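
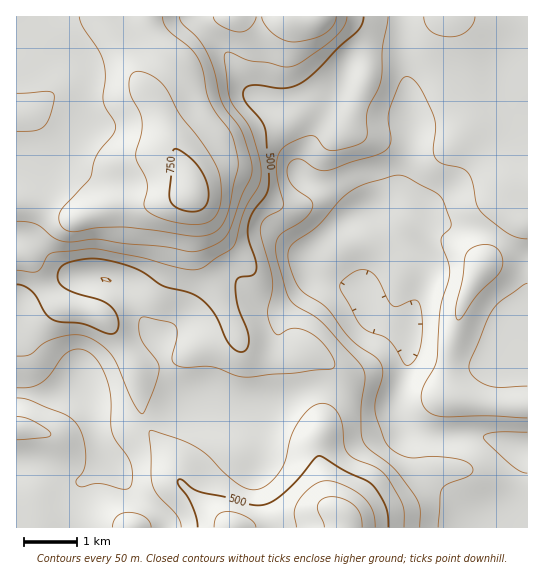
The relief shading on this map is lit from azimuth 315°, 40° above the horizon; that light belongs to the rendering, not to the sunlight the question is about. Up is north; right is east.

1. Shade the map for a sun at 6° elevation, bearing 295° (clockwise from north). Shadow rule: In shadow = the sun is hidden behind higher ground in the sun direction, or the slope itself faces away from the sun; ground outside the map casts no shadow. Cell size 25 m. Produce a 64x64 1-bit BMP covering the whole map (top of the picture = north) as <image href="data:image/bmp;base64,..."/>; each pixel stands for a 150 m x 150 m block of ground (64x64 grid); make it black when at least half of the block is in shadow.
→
<image width="64" height="64" href="data:image/bmp;base64,Qk0+AgAAAAAAAD4AAAAoAAAAQAAAAEAAAAABAAEAAAAAAAACAAATCwAAEwsAAAIAAAAAAAAA////AAAAAAAAAAAAAB/+AAAAAAAAH/wAAAAAAAAf+AAAAAAAAAHgAAAAAAAAAcAAAAAAAAADgAAAAAAAAAEAAAAAAAAAAAAAAAAAAAAAAAAAAAAAAAAAAAAAAAAB/gAAAAAAAAH/AAAAAAAAAP8AAAAAAAAAf4AAAAAAAAA/gAAAAAAAAD+AAAAAAAAAP4AAAAAAAAA/gAAMAAAAAB8AAB4AAAAADwAAHgAAAAACAAAPAAAAAAAAAA8AAAIAAAAABwAAAgDAAMACBwACAMAA4AAOAAABgADgAAwAAAAAAPAAAAAAAP+AeAAAAAD//8B8AAAAAf//wH4DAAAB//+APh/AAAP//4AfH/gA////AA4f+AH///8ABAf4Af///wAAA/AB///+AAAB4AH///4AAADAAf///gAAAAAB///+AAAAAAH///wAAAAAAf///AAAAAAB///4AAAAAAD///AAAAAAAP//wAAAAAAA///gAAAAAAAf/v4AAAAAAB/4/wAAAAAAH/g+AAAAAAAf8AwAAAAAAB/AAAAAAAAAP4APAAAAAAA/gA+AAAAAAH+AD4AAAAAA/4APwAAAAAD/AA+AAAAAAf4Hh4AAAAAB+B/HwAAAAAHwH+fgAAAAA+Af/+AAAAADwA//wAAAAAEAD/+AAAAAAAAH/wAAAAAIAAP+AAAAADgAA/QAAA=="/>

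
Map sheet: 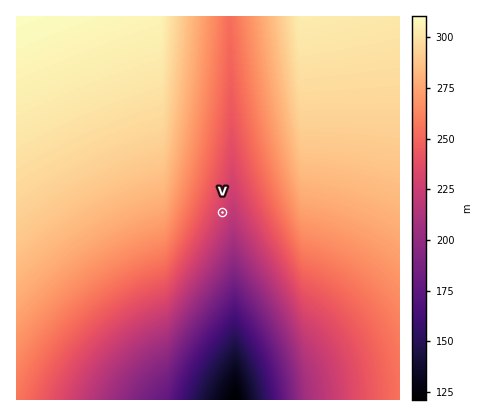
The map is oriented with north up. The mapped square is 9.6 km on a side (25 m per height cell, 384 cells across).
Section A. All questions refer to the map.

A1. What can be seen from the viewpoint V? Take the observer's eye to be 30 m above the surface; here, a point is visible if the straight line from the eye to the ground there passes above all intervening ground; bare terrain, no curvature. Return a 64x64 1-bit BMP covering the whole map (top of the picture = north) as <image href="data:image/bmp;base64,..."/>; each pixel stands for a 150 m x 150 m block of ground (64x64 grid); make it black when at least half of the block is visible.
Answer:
<image width="64" height="64" href="data:image/bmp;base64,Qk0+AgAAAAAAAD4AAAAoAAAAQAAAAEAAAAABAAEAAAAAAAACAAATCwAAEwsAAAIAAAAAAAAA////AAAAAAD/////////////////////////////////+Af////////gAf///////4AA///////8AAB//////+AAAH//////AAAAf/////8AAAB//////wAAAH//////AAAAf/////8AAAB//////wAAAH//////AAAAf/////8AAAB//////wAAAH//////AAAAf/////8AAAB//////wAAAH///wf/AAAAf///ABgAAAB///8AAAAAAH///wAAAAAAf///AAAAAAB///8AAAAAAH///wAAAAAAf///AAAAAAB///8AAAAAAH///wAAAAAA////AAAAAAD///8AAAAAAP///wAAAAAA////AAAAAAD///8AAAAAAP///wAAAAAA////AAAAAAD///8AAAAAAP///wAAAAAA////AAAAAAD///8AAAAAAP///wAAAAAA////AAAAAAD///8AAAAAAP///wAAAAAA////AAAAAAD///8AAAAAAP///wAAAAAA////AAAAAAD///4AAAAAAP///gAAAAAA///+AAAAAAD///4AAAAAAP///gAAAAAA///+AAAAAAD///4AAAAAAP///gAAAAAA///+AAAAAAD///4AAAAAAP///gAAAAAA///+AAAAAAD///4AAAAAAP///gAAAAAA///+AAAAAAD///4AAA=="/>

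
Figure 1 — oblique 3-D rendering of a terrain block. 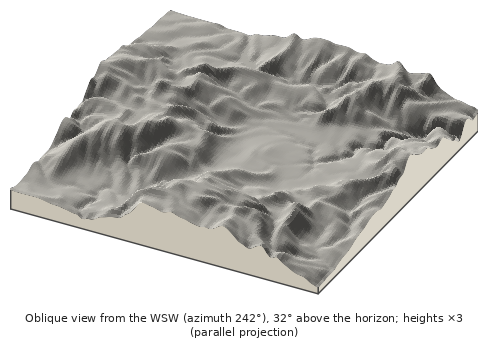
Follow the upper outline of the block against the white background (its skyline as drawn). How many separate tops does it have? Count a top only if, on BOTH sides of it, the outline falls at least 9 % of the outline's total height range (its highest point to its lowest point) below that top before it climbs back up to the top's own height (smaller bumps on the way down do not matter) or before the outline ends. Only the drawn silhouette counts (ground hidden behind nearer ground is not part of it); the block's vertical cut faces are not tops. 1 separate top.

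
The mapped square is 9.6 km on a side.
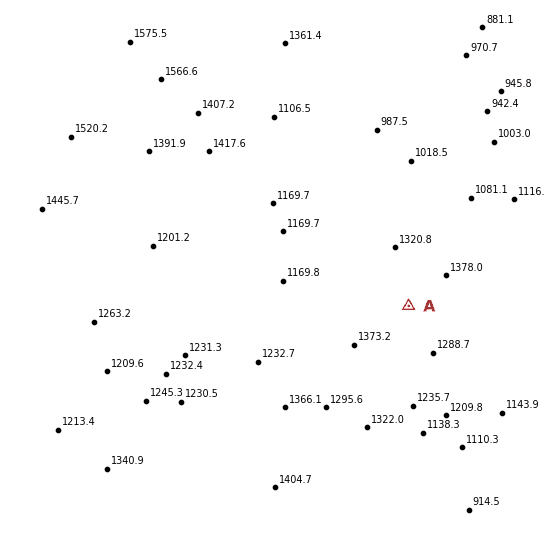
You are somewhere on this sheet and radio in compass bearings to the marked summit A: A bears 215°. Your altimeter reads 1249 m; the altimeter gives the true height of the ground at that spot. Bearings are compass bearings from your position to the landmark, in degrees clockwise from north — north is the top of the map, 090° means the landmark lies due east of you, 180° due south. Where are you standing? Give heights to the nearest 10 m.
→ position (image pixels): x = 455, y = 240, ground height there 1250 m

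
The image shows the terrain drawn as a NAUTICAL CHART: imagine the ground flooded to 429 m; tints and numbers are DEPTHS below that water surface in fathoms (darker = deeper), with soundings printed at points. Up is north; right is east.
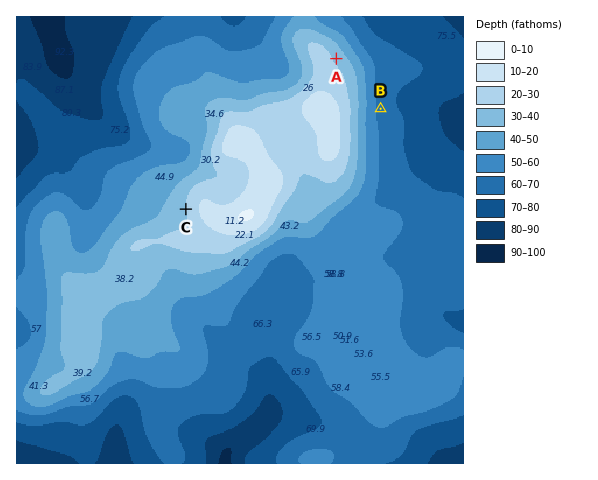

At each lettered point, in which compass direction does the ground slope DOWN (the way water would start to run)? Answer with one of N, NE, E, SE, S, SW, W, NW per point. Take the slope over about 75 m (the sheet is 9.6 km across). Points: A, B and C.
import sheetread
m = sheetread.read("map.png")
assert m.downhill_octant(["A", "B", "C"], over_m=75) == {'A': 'NE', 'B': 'E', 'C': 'W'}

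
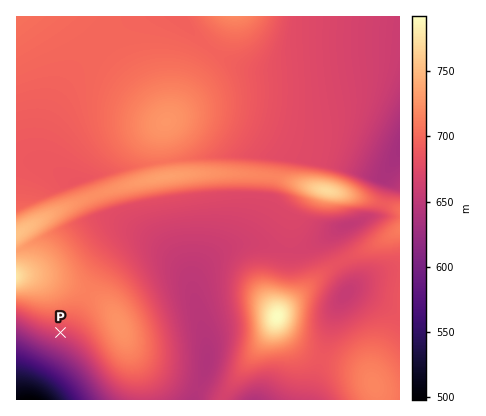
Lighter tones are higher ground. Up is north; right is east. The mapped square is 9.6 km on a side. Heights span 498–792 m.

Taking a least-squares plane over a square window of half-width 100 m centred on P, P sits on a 5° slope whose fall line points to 196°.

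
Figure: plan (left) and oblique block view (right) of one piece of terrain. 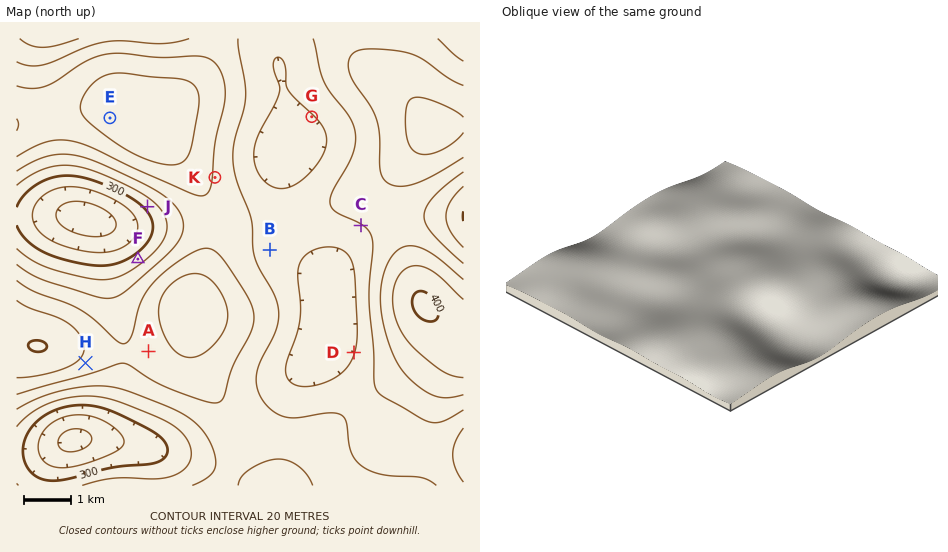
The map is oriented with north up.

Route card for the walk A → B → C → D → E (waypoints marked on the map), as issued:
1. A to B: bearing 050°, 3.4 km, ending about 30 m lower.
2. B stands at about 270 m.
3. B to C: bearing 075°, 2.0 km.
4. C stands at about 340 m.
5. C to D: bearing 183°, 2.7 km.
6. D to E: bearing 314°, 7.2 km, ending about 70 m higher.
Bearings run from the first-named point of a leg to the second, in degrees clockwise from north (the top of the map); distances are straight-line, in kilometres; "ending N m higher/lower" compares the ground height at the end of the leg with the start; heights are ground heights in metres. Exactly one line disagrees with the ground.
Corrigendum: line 2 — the height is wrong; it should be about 330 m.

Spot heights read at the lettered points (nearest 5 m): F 310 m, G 320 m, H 375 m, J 305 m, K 360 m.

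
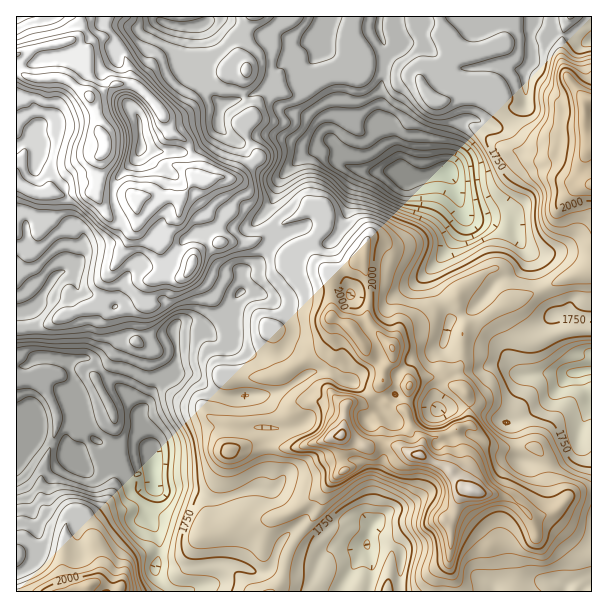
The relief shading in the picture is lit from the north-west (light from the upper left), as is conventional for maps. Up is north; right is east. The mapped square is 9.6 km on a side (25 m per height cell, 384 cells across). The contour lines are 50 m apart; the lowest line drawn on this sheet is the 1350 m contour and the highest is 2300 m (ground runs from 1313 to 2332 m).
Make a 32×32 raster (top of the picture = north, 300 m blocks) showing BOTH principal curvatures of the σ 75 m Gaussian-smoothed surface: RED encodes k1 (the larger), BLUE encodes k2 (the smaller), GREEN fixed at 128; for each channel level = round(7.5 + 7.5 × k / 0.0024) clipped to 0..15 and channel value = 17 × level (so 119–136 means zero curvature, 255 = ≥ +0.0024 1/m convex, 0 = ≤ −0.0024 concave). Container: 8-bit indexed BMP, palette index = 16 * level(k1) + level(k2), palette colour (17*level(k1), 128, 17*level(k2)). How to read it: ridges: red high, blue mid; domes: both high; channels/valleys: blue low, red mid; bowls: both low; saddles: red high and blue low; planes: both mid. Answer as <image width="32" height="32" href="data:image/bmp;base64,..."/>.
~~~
<image width="32" height="32" href="data:image/bmp;base64,Qk02CAAAAAAAADYEAAAoAAAAIAAAACAAAAABAAgAAAAAAAAEAAATCwAAEwsAAAABAAAAAAAAAIAAABGAAAAigAAAM4AAAESAAABVgAAAZoAAAHeAAACIgAAAmYAAAKqAAAC7gAAAzIAAAN2AAADugAAA/4AAAACAEQARgBEAIoARADOAEQBEgBEAVYARAGaAEQB3gBEAiIARAJmAEQCqgBEAu4ARAMyAEQDdgBEA7oARAP+AEQAAgCIAEYAiACKAIgAzgCIARIAiAFWAIgBmgCIAd4AiAIiAIgCZgCIAqoAiALuAIgDMgCIA3YAiAO6AIgD/gCIAAIAzABGAMwAigDMAM4AzAESAMwBVgDMAZoAzAHeAMwCIgDMAmYAzAKqAMwC7gDMAzIAzAN2AMwDugDMA/4AzAACARAARgEQAIoBEADOARABEgEQAVYBEAGaARAB3gEQAiIBEAJmARACqgEQAu4BEAMyARADdgEQA7oBEAP+ARAAAgFUAEYBVACKAVQAzgFUARIBVAFWAVQBmgFUAd4BVAIiAVQCZgFUAqoBVALuAVQDMgFUA3YBVAO6AVQD/gFUAAIBmABGAZgAigGYAM4BmAESAZgBVgGYAZoBmAHeAZgCIgGYAmYBmAKqAZgC7gGYAzIBmAN2AZgDugGYA/4BmAACAdwARgHcAIoB3ADOAdwBEgHcAVYB3AGaAdwB3gHcAiIB3AJmAdwCqgHcAu4B3AMyAdwDdgHcA7oB3AP+AdwAAgIgAEYCIACKAiAAzgIgARICIAFWAiABmgIgAd4CIAIiAiACZgIgAqoCIALuAiADMgIgA3YCIAO6AiAD/gIgAAICZABGAmQAigJkAM4CZAESAmQBVgJkAZoCZAHeAmQCIgJkAmYCZAKqAmQC7gJkAzICZAN2AmQDugJkA/4CZAACAqgARgKoAIoCqADOAqgBEgKoAVYCqAGaAqgB3gKoAiICqAJmAqgCqgKoAu4CqAMyAqgDdgKoA7oCqAP+AqgAAgLsAEYC7ACKAuwAzgLsARIC7AFWAuwBmgLsAd4C7AIiAuwCZgLsAqoC7ALuAuwDMgLsA3YC7AO6AuwD/gLsAAIDMABGAzAAigMwAM4DMAESAzABVgMwAZoDMAHeAzACIgMwAmYDMAKqAzAC7gMwAzIDMAN2AzADugMwA/4DMAACA3QARgN0AIoDdADOA3QBEgN0AVYDdAGaA3QB3gN0AiIDdAJmA3QCqgN0Au4DdAMyA3QDdgN0A7oDdAP+A3QAAgO4AEYDuACKA7gAzgO4ARIDuAFWA7gBmgO4Ad4DuAIiA7gCZgO4AqoDuALuA7gDMgO4A3YDuAO6A7gD/gO4AAID/ABGA/wAigP8AM4D/AESA/wBVgP8AZoD/AHeA/wCIgP8AmYD/AKqA/wC7gP8AzID/AN2A/wDugP8A/4D/AISXttf45sdxo4Z1haaGxpeGl5WV15DIptV0dZaGhHWFknK0Y7SV52CVp4aFdJSll3aYhYTGcLjm5nSHhoSllpeng8eFx6ams5TIqJeWp4W3doaGY6Zyc7X2hJiV18eFlpeEx4XHlmNkdLi5p5eXppS1hJeDhbXG1+d0dXToppeVhpa46sempbWUl6eHmKfH17elc3Rzc5TY9INjpOi2yIaGprWmg9aEYnOFtYWEdWSWtuWFdHSFkmL4+vbmppXa2HbGhHJ0padxloa2pZR1dHR09/mClrdkxPbGdIVzlaWWhdZ0dZeWlnF2drfr2aW1tHOystbD9/rklsiEgpXXhWSGlLSWdMWFdGV1xse2pqXk9fr35dS11sO1tNazyLh1dHdz1peW2YOUlqfHp6emloRQtPRAg8SSUOX2UGKklpaVdaSlhabHgnO3uMiEcoOVuKXG+dOU5HJSkuW2pad0p5bG14WEx4KFtZOFo8e1tbWDpeRgotf21bT3tqd0lpaEpoO1o6Skloamg4S2uKaWp7aDlISj1LGVlqaFhXOElHOCcnGDc4SmuMillbd1hJWVhpaXhOfW13Vjtod2hqiohYP39rimp5SDomCVhJaEubiElbb3tsXGhYW2p4aGlqbn93OU+da4trfZlIGVppS4lYWl+aTVYqemppWVt5iWZHOEh4OmhLSFlqSkpKWWcnKEhnXUQuV0g5W2yYWFqMe2hYWXhYODyLeUyNX6o4aElqiGl8iU55aFcIS456a1lbbnyKeXdXOW53SFkvjUhHSDp6e2pcfYhaiWgIWXybdydISWl6iGhYOTx6TGkKL51caUpqVxlfnGyNq0k4W1g4KklJZ1poVhpuXIlbWlhaWEgreWhsai6bint6Z0YqSVg9imhYS1taT3ksmnpceFhZa0osfI6bOnh3WVpoKEpoViyNiF9tejtvigyciltdjH57Vwp8qodJWEUoSWgpamloS1uMeFdKSm1bJwlaXI2NfV04GAtYKAkHFjlHNChqaop6aWppV0hbjZ2nBykNKkdYL5xYOEhIaoloWXhWR02MiWl3TIdnV0hejakKP412RwxqOTlnVkp6ilp5WWpeakhaa3hNeGdWSF9KVwxfm3lZK52ZSUhYWXdWSEpsmUdKalYqWE94KUY+f5sKD3lZSTdJKjpce3dYaXlJbYyLanl6eBuJT49/j3xJP296VjdIWnyKWWdafHt7miuLiGh5eohoKU+rS0coOVtmLFlJWWp5e4t4WHhoaWuJKXp5WWpZSVc5P2k8bn6Me31YWXp6aWl6aFhoZ1hbiXhHSVp5eGuLmDlMNxhHWFxXSjgoNxgXGFxKSVp4SFx4WGlZenh3eGp3SGxYU="/>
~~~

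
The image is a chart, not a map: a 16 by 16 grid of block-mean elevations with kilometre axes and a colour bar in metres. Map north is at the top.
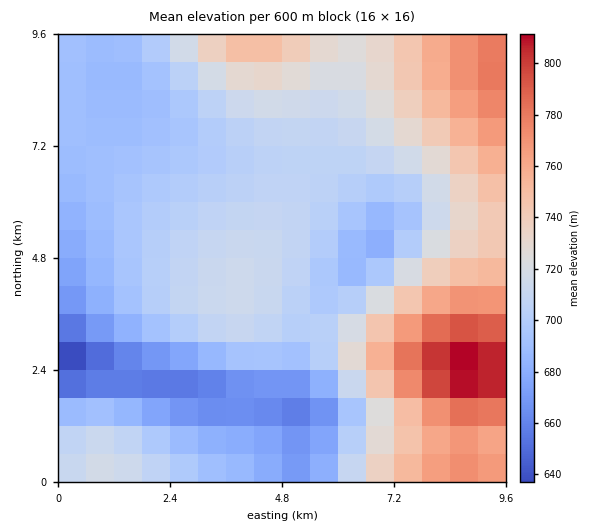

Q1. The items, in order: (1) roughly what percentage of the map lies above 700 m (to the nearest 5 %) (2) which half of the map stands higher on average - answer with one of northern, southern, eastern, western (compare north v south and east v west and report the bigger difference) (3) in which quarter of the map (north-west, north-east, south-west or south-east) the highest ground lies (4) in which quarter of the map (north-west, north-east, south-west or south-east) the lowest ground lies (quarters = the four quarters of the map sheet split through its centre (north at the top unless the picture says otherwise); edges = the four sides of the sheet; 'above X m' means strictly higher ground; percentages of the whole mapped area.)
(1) Roughly 60 % of the ground is higher than 700 m.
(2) The eastern half stands higher on average than the western half.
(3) The highest point lies in the south-east quarter of the map.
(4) Look to the south-west quarter for the lowest ground.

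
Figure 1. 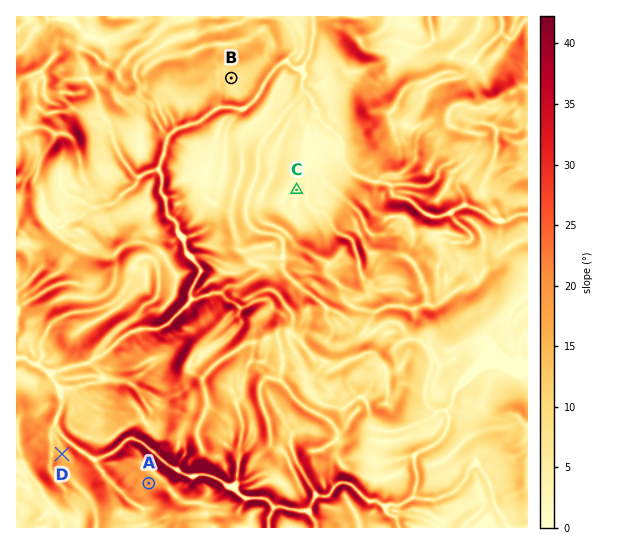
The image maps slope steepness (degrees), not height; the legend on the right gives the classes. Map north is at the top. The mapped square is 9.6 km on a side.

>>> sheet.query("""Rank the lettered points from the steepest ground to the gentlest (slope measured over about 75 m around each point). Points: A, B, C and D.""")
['A', 'D', 'B', 'C']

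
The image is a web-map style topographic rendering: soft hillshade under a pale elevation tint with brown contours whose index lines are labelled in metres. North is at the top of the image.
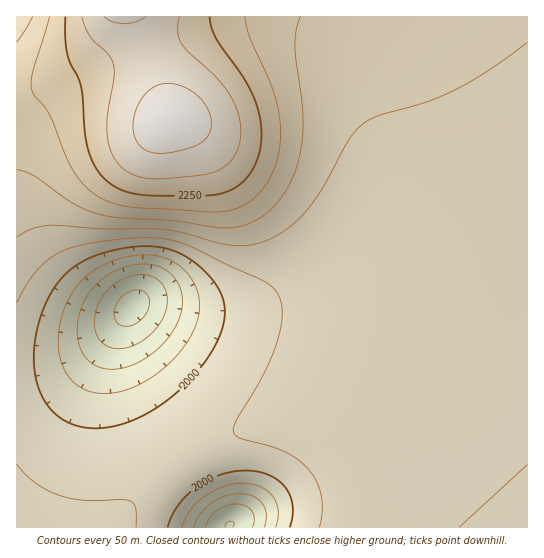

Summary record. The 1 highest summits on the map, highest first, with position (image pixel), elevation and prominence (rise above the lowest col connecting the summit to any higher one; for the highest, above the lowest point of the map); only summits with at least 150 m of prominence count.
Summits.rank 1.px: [170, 119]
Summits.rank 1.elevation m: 2377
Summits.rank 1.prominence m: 596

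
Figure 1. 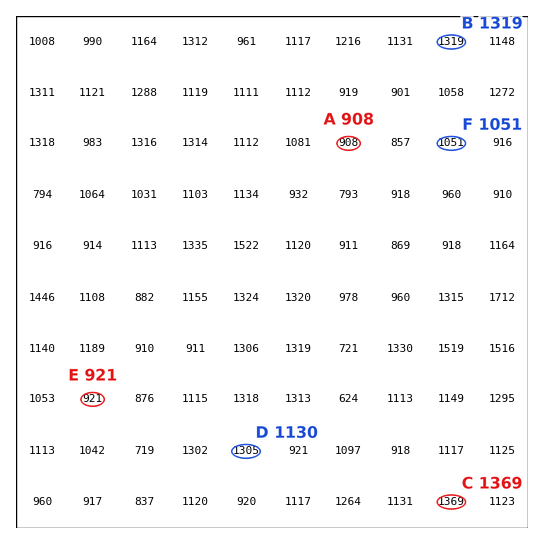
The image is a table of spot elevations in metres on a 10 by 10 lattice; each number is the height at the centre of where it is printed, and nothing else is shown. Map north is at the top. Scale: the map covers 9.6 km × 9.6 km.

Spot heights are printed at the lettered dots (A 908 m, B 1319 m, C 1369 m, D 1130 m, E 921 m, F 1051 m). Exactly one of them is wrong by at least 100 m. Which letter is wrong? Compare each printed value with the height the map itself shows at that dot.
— D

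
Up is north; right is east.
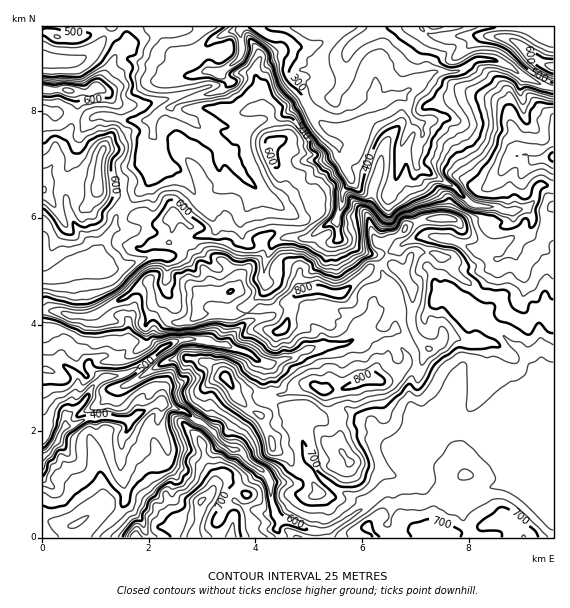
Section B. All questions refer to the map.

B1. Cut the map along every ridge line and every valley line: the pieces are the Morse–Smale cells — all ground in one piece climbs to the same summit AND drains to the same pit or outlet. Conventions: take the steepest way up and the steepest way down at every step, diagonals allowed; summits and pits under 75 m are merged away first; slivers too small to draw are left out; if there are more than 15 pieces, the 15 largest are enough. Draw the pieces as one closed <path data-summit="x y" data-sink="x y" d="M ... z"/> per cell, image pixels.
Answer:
<path data-summit="339 293" data-sink="257 27" d="M429 26l-316 0 0 5 15 27 28 8 15 12 25-4-1 7 6 14-37 14-11 10 0 16-8 13 0 8 6 11 0 9-2 7-31 30-4 15-13 21-18 18-11 2-21 9-9 1 0 30 17 2 17 6 16-2 35-18 21-15 3 10 0 12 17 15 9 4 12-2 11-7 44 0 15-5 17-2 12-6 2 12-7 18 16 18 8 14 6 20 2 2-14 0-21 10-32-2-11 4 11 12 14 8 9 22 2 9 12 6 12 16 8 3 4 4 1-4 6-4 9-4 22 0 2-4-10-13 0-28-8-13-6-17 19-1 25-10 23 0 11-8 5-9 13-1 5-9 11-6 8-9 8 0 16 6 22-1 14-29 22 10 12-12 15 0 0-123-10-3-5 1-5 15-6 6-8 3-15 1-8-4-24-2-20-19-36-19 0-20 5-11 0-8-1-4-10-7-4-16-6-6-10 2-8 5-8-2-1-7 3-22 6-5 17-5 8-6 22-27z"/><path data-summit="339 293" data-sink="43 456" d="M148 282l-21 15-35 18-16 2-17-6-17 0 1 227 53 0 2-5 20-18 8-19-5-24 1-33 7-11 0-7 8-7 20-11 28 8 8 8 12 6 8 6 8 12 12 7 8 1 11 14 8 4 7 7 4 12 0 13 4 12 6 7-4 9 6 9 33 0 0-7 11 0 14-8 20-13 23-20 29-5 5-5 0-7-5-10 2-20 6-6 10-4 9-10 12-1 16 4 86-2 0-112-15-1-12 12-22-10-14 29-22 1-16-6-8 0-8 9-8 3-8 12-13 1-5 9-11 8-23 0-25 10-19 1 6 17 8 13 0 28 10 15-5 3-23 0-10 7-2 4-4-4-8-3-12-16-12-6-2-9-9-22-14-8-11-12 11-4 32 2 21-10 13-1-7-21-8-14-16-18 7-18-1-12-13 6-17 2-15 5-11 1-10-2-16 0-11 2-7 6-12 2-9-4-17-15 0-12z"/><path data-summit="553 157" data-sink="257 27" d="M492 59l-15 0-18 12-23 0-12 7-7 8-9 4-6 6 5 5 4 16 9 6 2 5 0 8-5 11 0 20 36 19 20 19 40 6 15-4 6-6 5-15 5-1 10 2 0-99-26-9-19-13z"/><path data-summit="524 537" data-sink="43 456" d="M452 422l-12 1-9 10-10 4-6 6-2 20 5 10 0 7-5 5-29 5-23 20-20 13-14 8-11 0 1 6 58 1-8-11 6-8 10-4 8 4 10 0 6 3 5 5 8 3 5 8 10-8 32 5 18-10 20-7 7 3 10 10 2 7 29 0 1-113-86 1z"/><path data-summit="201 501" data-sink="43 456" d="M163 403l-10 2-24 16 0 7-7 11-1 13 0 20 5 24-1 7-7 12-20 18-1 4 96 1 6-21 2-16 8-5 10-13 9-1 19 13-13 20-3 22 50 1-4-9 4-9-6-7-4-12 0-13-4-12-7-7-8-4-11-14-8-1-12-7-7-11-9-7-12-6-8-8z"/><path data-summit="99 185" data-sink="257 27" d="M44 109l-2 0 0 168 9 1 21-9 11-2 18-18 13-21 4-15 31-30 2-7 0-9-6-11 0-8 8-13 0-12-2-2-26 0-21-6-5 0-8 4-10 0-12-5-17-1z"/><path data-summit="68 91" data-sink="257 27" d="M112 26l-9 14-22 19-9 3-30-2 1 49 9 4 17 1 12 5 10 0 8-4 5 0 21 6 26 0 13-12 37-14-6-20-24 3-15-12-28-8z"/><path data-summit="553 67" data-sink="257 27" d="M553 26l-122 0-23 29-8 6-17 5-6 5-3 22 1 7 8 2 8-5 10-2 35-24 23 0 18-12 20 2 12 5 19 13 20 8 5 0z"/><path data-summit="339 293" data-sink="257 27" d="M109 26l-66 0-1 33 2 2 13 1 15 0 9-3 22-19z"/><path data-summit="201 501" data-sink="257 27" d="M228 482l-9 1-10 13-8 5-2 16-5 15 1 6 36-1 3-22 13-20z"/><path data-summit="524 537" data-sink="257 27" d="M505 518l-20 7-18 10-32-5-9 7 97 1-1-7-10-10z"/><path data-summit="524 537" data-sink="257 27" d="M383 515l-10 4-6 8 9 11 49-1-5-7-8-3-5-5-6-3-10 0z"/>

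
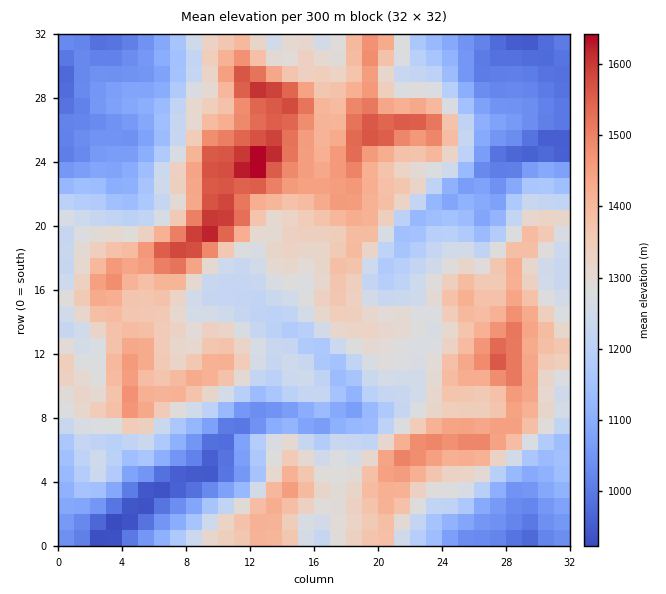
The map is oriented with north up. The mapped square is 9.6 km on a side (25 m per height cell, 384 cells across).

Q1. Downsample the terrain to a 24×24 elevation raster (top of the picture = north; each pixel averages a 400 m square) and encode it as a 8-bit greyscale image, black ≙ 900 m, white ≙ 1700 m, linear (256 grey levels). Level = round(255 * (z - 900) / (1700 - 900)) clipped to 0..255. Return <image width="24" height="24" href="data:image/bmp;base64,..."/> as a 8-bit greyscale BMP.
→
<image width="24" height="24" href="data:image/bmp;base64,Qk12BgAAAAAAADYEAAAoAAAAGAAAABgAAAABAAgAAAAAAEACAAATCwAAEwsAAAABAAAAAAAAAAAAAAEBAQACAgIAAwMDAAQEBAAFBQUABgYGAAcHBwAICAgACQkJAAoKCgALCwsADAwMAA0NDQAODg4ADw8PABAQEAAREREAEhISABMTEwAUFBQAFRUVABYWFgAXFxcAGBgYABkZGQAaGhoAGxsbABwcHAAdHR0AHh4eAB8fHwAgICAAISEhACIiIgAjIyMAJCQkACUlJQAmJiYAJycnACgoKAApKSkAKioqACsrKwAsLCwALS0tAC4uLgAvLy8AMDAwADExMQAyMjIAMzMzADQ0NAA1NTUANjY2ADc3NwA4ODgAOTk5ADo6OgA7OzsAPDw8AD09PQA+Pj4APz8/AEBAQABBQUEAQkJCAENDQwBEREQARUVFAEZGRgBHR0cASEhIAElJSQBKSkoAS0tLAExMTABNTU0ATk5OAE9PTwBQUFAAUVFRAFJSUgBTU1MAVFRUAFVVVQBWVlYAV1dXAFhYWABZWVkAWlpaAFtbWwBcXFwAXV1dAF5eXgBfX18AYGBgAGFhYQBiYmIAY2NjAGRkZABlZWUAZmZmAGdnZwBoaGgAaWlpAGpqagBra2sAbGxsAG1tbQBubm4Ab29vAHBwcABxcXEAcnJyAHNzcwB0dHQAdXV1AHZ2dgB3d3cAeHh4AHl5eQB6enoAe3t7AHx8fAB9fX0Afn5+AH9/fwCAgIAAgYGBAIKCggCDg4MAhISEAIWFhQCGhoYAh4eHAIiIiACJiYkAioqKAIuLiwCMjIwAjY2NAI6OjgCPj48AkJCQAJGRkQCSkpIAk5OTAJSUlACVlZUAlpaWAJeXlwCYmJgAmZmZAJqamgCbm5sAnJycAJ2dnQCenp4An5+fAKCgoAChoaEAoqKiAKOjowCkpKQApaWlAKampgCnp6cAqKioAKmpqQCqqqoAq6urAKysrACtra0Arq6uAK+vrwCwsLAAsbGxALKysgCzs7MAtLS0ALW1tQC2trYAt7e3ALi4uAC5ubkAurq6ALu7uwC8vLwAvb29AL6+vgC/v78AwMDAAMHBwQDCwsIAw8PDAMTExADFxcUAxsbGAMfHxwDIyMgAycnJAMrKygDLy8sAzMzMAM3NzQDOzs4Az8/PANDQ0ADR0dEA0tLSANPT0wDU1NQA1dXVANbW1gDX19cA2NjYANnZ2QDa2toA29vbANzc3ADd3d0A3t7eAN/f3wDg4OAA4eHhAOLi4gDj4+MA5OTkAOXl5QDm5uYA5+fnAOjo6ADp6ekA6urqAOvr6wDs7OwA7e3tAO7u7gDv7+8A8PDwAPHx8QDy8vIA8/PzAPT09AD19fUA9vb2APf39wD4+PgA+fn5APr6+gD7+/sA/Pz8AP39/QD+/v4A////AC0XCB82UG2Ik6OceWyEkpNlUDUsKB0gLDYrFAodM0ptjKOcgXeDkp59XlI+MScpNEROOhsMFiQ4TYKroIOAmKeWenZkQi41QExoYDwtGRIVL1mTlnp6kbGvnI2Ma0xBTFRoX1pYPScVNWGFe2lxcZ+9uLC0oYFYTWpzc4l2VUAnITtQRT5NTmuMp7GxsaqFY3uJlrafh3VcPTI6RU46SFxvg46Ok6+UdYR+krCcpKGNc1hibGNIYmxsfpybpbqXc4t1mLCbi5qokm9qbFRXcXl1fJ6wzMGcinhykqibh4WWiHBmWl54gX56doqmxcChlGuGm5iTiHp+b2RdZn+Kh4J/dYudqryggH6appSWim5oZmVsd4yReW5vepugmKyKdHCbuaOhqIJpZ2x8eYeYbVxndoyVkKF4a26Lo6jD076KcHaHgoidgFpcaXd0g6J/a2x9hISgw9/UpH6Gi4uUnGtNXWJUW4Wad3FoYV1oh8PfzZOHj5ynpolWSU1DQGmCgVJVSUdfgLDYyrmspq6yqJqIXDk+M09eVzc8O0FciLXY4OXEsau6qpWFd2E1Jis/PSQuNTRJbqnR2enWs6XAvKyapIRMIhgUEiYqLDBCYo2wwtDQuKG21tPHxJVRNi8gGh8qNTtEYIaSs8zVyZ+tx7CxqnRFMi8pIRwtNDg5UXWPyt3Nq5OZsIV0dVUxJycjHRwpKCw1TWucw6mKiIeIsodnW0QnHyAbHCgiHic2TXKRoIF3hnSNtp9nSzsrGhIUHw=="/>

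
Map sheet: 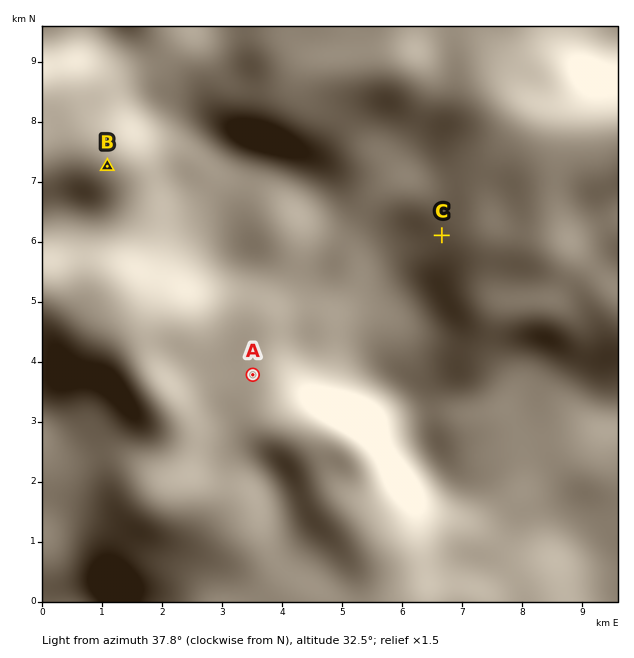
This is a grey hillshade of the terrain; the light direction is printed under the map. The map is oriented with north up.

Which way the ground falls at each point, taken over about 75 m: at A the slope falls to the NW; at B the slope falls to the SE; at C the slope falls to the W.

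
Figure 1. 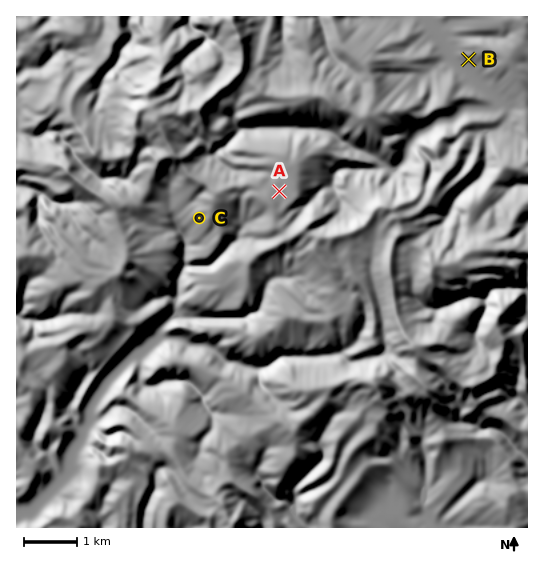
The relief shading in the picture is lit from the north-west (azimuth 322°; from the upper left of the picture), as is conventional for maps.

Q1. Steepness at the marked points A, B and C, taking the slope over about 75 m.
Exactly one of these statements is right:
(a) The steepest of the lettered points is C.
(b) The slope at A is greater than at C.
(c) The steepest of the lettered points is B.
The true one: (a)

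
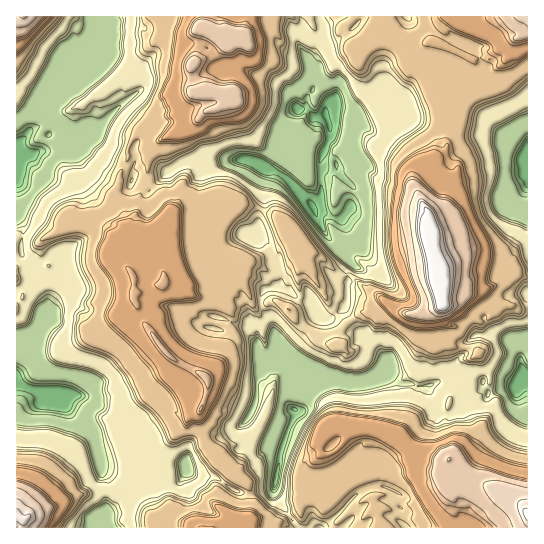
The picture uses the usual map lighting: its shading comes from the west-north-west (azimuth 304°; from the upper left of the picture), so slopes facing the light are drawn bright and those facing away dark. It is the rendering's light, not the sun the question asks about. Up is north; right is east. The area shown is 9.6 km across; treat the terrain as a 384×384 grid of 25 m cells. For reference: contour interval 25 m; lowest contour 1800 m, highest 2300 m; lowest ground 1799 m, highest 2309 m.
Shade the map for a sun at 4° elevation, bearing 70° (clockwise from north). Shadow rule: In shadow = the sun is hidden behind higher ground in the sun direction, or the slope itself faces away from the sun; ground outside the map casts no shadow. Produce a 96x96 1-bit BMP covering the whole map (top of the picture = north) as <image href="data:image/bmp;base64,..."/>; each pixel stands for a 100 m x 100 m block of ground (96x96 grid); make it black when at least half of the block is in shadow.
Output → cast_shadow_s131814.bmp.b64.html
<image width="96" height="96" href="data:image/bmp;base64,Qk2+BAAAAAAAAD4AAAAoAAAAYAAAAGAAAAABAAEAAAAAAIAEAAATCwAAEwsAAAIAAAAAAAAA////AAAAAACAD/8fAAAf//////8AB/8HAAAf//////8AB/8DvgB7//////8AA/+A/AD5/////54AAfFguAHw/////h4AAOAx4APwf////AgAAAAf4PfwP///gAAAAAA/+efwD///AAAAAEB//4fwA//+AAAAAeD//w/wA//+AAAAAfD//x//B//+AAAAA/H//h//h//+AAAAf/H/8D//h//+AAAA////8H//B/+eAAAAf///4H//A/8HAAAAf///wD//Af4AAAAD///9wA//CfgAAAAH///4AAP/AGAAgAB/////AAH/AAAAAAD/////wDj/gAABAAD/////QDz/wAAABAD/////4Bx/wAAAAAD/////4B4/wAAAgAD////+4A4fwAAAgAD/////4A8BwAAAAIL/////8AcD4AAGAIL/////8C8////+AYD/////8D//////AYD/////4D//////AYD/////wD/////f8AP////+AD///f///gP////8AD///////gP////4AD/////+/AP////wAD/////4DAD////gAD/////gAAD////AAH/////gAAD///+AAf//////Ahj///OAD3//////xg///+EAAf//////ADD//8AAD///////AB7//8AADn//////AAz///4OAH/////+AAD///wPgH/////+AAD///wAAD/////+AAD//+xgAD/////8AAD//+xgAD/////8AAD///wgAB/////8AAD//9wgAB/////8AAD//9gAAA/////8AAD//4AAAAf////8AAD//wAAAAP////4AAD//wAAAAf////4AAD//wAAAB/////4AADx/4AAAD/////4AAD4f4AAAH/f///wAAD8D8AAAH+f///wAAD+AeAAAH+P///wAAD+AGDAAD8H///wAAD/ADXgAA8P///wAAD/AADwAAcP///4AAD7gAAwAAEf///wAAD4jwAAAAAf//+wAAD8/4AAAAA///+AAAD+f4ZAAAA////AAAD//8YMAAA////AAAD//+cOAAD////AAAD//+cCAAfz//9AAAD///cAAA/h//+AAAD///MQAH+B//+AAAD///8QA/8B//7AAAD////AA/wB//8gAAD////4IPgD//+AAAD/////PAAD//+EAAD////wAcAH///gAAD////+DGAH///wAAD/////x8AH///8AAD/////38B////9gAD//////AB////9gAD/////8YB////8AAD//////gB////4AAD//////gB////4AAD/////gAB////wAAD/////AAB////wAAA/////AAA////wAAAP////gAAf///wfgAP////gAAf/7////AH////gBAf/j////AD////jwAf/h////AD////n/AP/A////AB/////3AP/AX//+AA/////gAf/AP///4AP////AAP/Af///4AL///8AAH+AP///4AE///wAAH+4D///wAAP/fwAAf+YB/w/jAAD+HwAAWcMB/gfE="/>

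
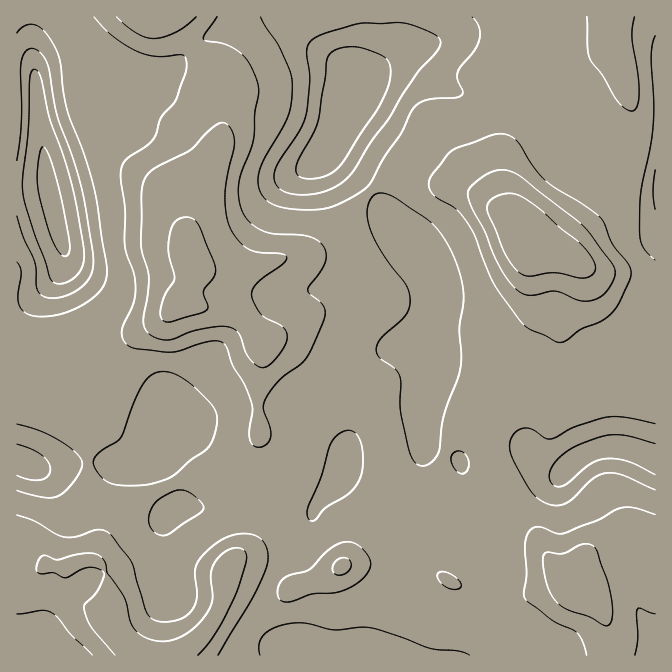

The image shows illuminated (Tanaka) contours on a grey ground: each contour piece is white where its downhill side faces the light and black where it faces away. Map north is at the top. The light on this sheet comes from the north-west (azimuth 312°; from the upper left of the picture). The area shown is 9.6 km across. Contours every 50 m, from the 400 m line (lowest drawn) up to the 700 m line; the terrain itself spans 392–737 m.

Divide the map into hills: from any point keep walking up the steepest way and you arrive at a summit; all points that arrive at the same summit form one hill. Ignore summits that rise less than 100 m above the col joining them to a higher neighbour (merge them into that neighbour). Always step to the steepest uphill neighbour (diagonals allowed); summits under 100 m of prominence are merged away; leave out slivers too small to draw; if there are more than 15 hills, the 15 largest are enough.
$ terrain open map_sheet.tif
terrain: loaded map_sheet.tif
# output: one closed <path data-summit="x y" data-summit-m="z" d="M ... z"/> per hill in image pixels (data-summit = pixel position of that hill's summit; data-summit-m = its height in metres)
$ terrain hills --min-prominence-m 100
<path data-summit="194 260" data-summit-m="713" d="M294 16l-261 1-2 36 5 25 3 49 5 25 4 35 10 43 6 18 0 14-6 13-11 11-13 8-18 4 1 163 18 7 20 0 23-5 26 0 18 5 12-4 10-6 13-15 6 32 11 25 0 8 18-2 27 5 18-3 21-19 14-5 18-1 30 13 10-5 8-8 7-15 5 3 34 10 16 0 7-3 11-13 5-12 1-50 14-43-4-22 4-26-2-40-12-22-28-23-22-32-46-43 11-25 4-17 11-27 0-5-16-17-18-12-16-16z"/><path data-summit="534 242" data-summit-m="737" d="M655 16l-361 1 10 16 16 16 18 12 16 17 0 5-11 27-4 17-11 25 46 43 22 32 28 23 12 22 2 40-4 26 4 22-15 53 0 22 5 13 34 13 32-13 23-2 8 3 19 19 15 5 5-2 15-13 23-10 25 0 29 10z"/><path data-summit="574 588" data-summit-m="698" d="M424 436l-1 17-5 12-11 13-7 3-16 0-34-10-5-3-7 15-13 11-5 2-6-2-17-10-17-1-22 6-21 19-10 3-45-5-12 7 1-6-13-27-3-36-11 14-10 6-12 4-18-5-26 0-23 5-20 0-18-7-1 194 640 0 0-195-2-2-27-10-32 1-16 9-20 18-24 5-33 22-7 3-7 0-11-5-11-13-5-26-13-8-4 0-16-6-4-6z"/>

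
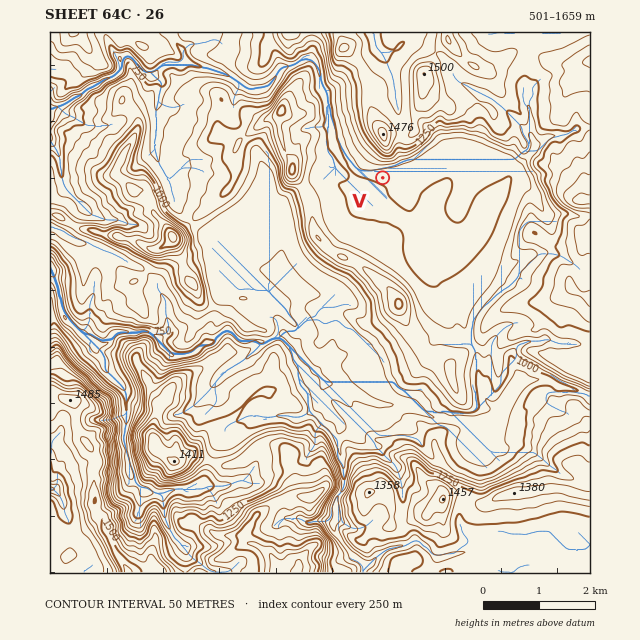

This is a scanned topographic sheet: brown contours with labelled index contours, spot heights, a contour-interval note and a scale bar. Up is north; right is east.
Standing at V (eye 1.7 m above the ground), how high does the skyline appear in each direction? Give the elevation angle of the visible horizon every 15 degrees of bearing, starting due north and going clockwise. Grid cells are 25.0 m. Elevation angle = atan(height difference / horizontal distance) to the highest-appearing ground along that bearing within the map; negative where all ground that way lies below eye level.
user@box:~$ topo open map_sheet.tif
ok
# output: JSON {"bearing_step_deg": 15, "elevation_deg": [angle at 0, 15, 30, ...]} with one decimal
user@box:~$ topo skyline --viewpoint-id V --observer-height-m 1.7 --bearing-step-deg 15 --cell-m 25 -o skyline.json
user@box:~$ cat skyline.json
{"bearing_step_deg": 15, "elevation_deg": [34.0, 32.6, 23.4, 16.7, 7.6, 4.6, 6.5, 5.7, 5.2, 3.8, 3.2, 2.7, 5.6, 5.1, 5.2, 5.3, 3.8, 4.6, 7.4, 6.7, 9.1, 13.8, 18.3, 23.7]}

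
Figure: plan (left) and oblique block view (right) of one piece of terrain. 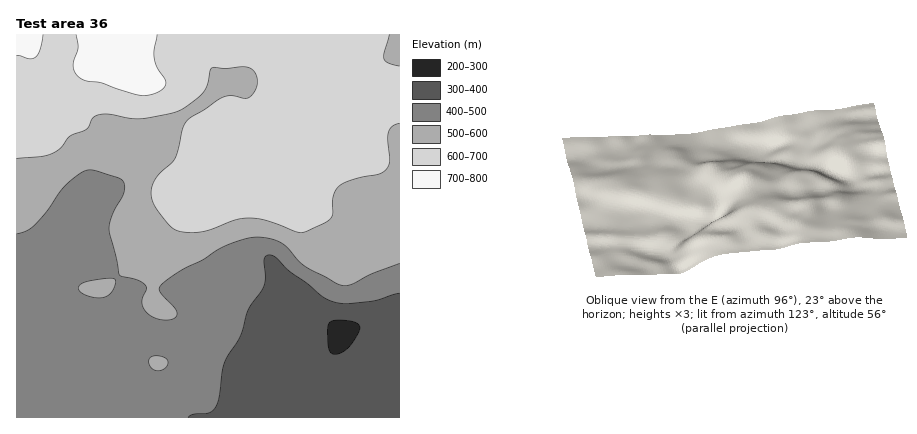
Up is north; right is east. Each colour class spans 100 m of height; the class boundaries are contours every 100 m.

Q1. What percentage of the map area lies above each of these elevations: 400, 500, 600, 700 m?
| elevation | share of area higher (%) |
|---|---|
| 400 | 85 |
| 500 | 56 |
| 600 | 36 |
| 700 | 3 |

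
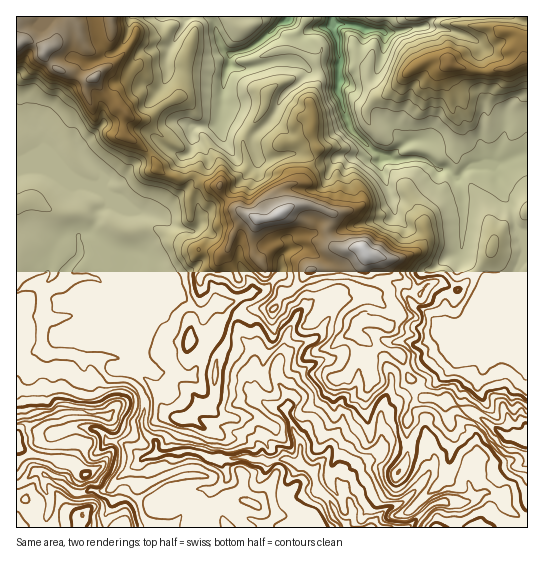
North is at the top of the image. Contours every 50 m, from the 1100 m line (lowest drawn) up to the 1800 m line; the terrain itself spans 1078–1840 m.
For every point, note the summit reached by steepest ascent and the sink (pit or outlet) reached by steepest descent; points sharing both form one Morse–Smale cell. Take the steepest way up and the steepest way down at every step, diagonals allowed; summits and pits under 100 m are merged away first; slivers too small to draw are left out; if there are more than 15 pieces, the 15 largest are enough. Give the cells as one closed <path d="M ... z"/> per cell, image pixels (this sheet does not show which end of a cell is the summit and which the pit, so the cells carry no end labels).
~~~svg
<path d="M41 168l-12 0-13 3 0 120 19-7 9 9-1 50 3 9 25 3 10 4 14 0 4 2 2 9 8 9 16 0 9 4 6 6 5 13-4 23 4 9 12 11-1 5 2 3 36-1 20 7 33-2 4 3 15 1 21-2 8 5 11 3 9 6 5 18-7 2-9 8-7 12-4 15 78 0 14-19 17-6 25-26 8-15 0-8-3-11-8-14 0-11-14-9-11-2-11 6 13-14 15-10-8-14-5-17-8-6-24-7-19-14 5-9 5-3 29 6 9-10-1-5-7-11-3-10-11-8-10-11-3-18-4-4-22 0-8-6-4-11 6-14-3-5-17-7-12-1-7 1-25 14-14 0-20-11-12-13-4-10-9 0-15-9-7 11-29 29-5 0-41-11-10-13z"/><path d="M386 16l-79 1-4 9-12 12-3 12 11 2 17 11 3 8 0 11-8 16 0 5-14-4-15-14-7 0-8 9-4 17-19 26-1 8 4 12-2 13-6 6-18 8-1-21-21-33 0-11-7-13-6-7-7-2 6-23 0-15 10-26-1-17-7 1-6 13-12 19-2 9 0 20-10 16 12 20 8 7 15 6-1 27 6 9-2 12 15 10 9 0 4 10 12 13 20 11 14 0 25-14 12-1 15 4 12 7-1 7-5 8 4 12 8 6 22 0 4 5 3 17 10 11 11 8 3 10 8 15-9 11-29-6-5 3-5 9 22 16 24 6 5 5 5 17 9 14 18-6 18-17 8-28 14-21-4 14 16 13 12-3 7-5 13 7 9-1 0-188-34 11-20 0-19 12-6-6-11-2-17-10-27 1-11-3-10-6-18-16-6-9-12-36 3-33-7-32 14-1 18 5 18 2 4-9z"/><path d="M527 16l-140 0-4 15-18-2-18-5-13 0-1 6 4 8 3 19-3 33 14 39 22 22 10 6 11 3 27-1 17 10 11 2 6 6 19-12 20 0 33-12z"/><path d="M194 452l-24 0-21 4-19 12-20 21-7 3-13-3-8 4-7 0-13-10-21-11-6 0-13 11-6 2 0 42 275 1 13-27 9-8 7-2-7-20-26-12-9 0-7 2-20-1-4-3-33 2z"/><path d="M35 284l-6 1-13 8 0 190 6 0 13-11 6 0 21 11 13 10 7 0 8-4 11 3 6-1 23-23 13-9 14-6 0-8-12-11-4-9 4-16-1-12-10-14-9-4-16 0-8-9-2-9-4-2-14 0-10-4-22-2-4-2-2-8 1-50z"/><path d="M111 16l-95 1 0 153 13-2 17 1 57 23 10 13 10 4 36 7 29-29 7-10-4-2-8 4-5 0-17-7-12-19-25-19-1-11 2-10-21-19-8-15-2-2-7 3-13-7-17-4-13-14 1-5 10-5 14-22 5-2 3 4 9-5 19-1z"/><path d="M306 16l-111 1 0 16-10 26 0 15-6 23 7 2 6 7 7 13 0 11 21 33 1 21 18-8 6-6 2-13-4-12 1-8 19-26 4-17 8-9 7 0 7 8 10 7 10 3 2-2 8-19 0-11-3-8-17-11-11-2 3-12 12-12 4-7z"/><path d="M186 16l-73 0-27 4-9 5-3-4-3 0-11 13-5 11-8 3-3 5 1 5 12 11 17 4 13 7 7-3 10 17 21 19-2 10 1 11 25 19 12 19 17 7 5 0 8-4 3 1 3-6 0-7-6-9 1-27-15-6-8-7-12-20 10-16 0-20 2-9 12-19z"/><path d="M417 389l-16 10-8 8 17 2 14 9 0 11 8 14 3 19-15 23-18 18-17 6-13 18 35 1 30-25 29 0 17-11 19 4 9 16 12 8 4 0 1-79-22-5-27-20-32-16-4 1-10-4-8 0z"/><path d="M474 319l-13 19-8 28-18 17-14 4-4 3 8 7 8 0 10 4 4-1 32 16 27 20 21 4 1-97-9 0-13-7-7 5-12 3-16-13z"/><path d="M490 492l-7 0-10 8-14 4-13-3-9 2-29 24 120 0 0-6-5-1-12-8-9-16z"/>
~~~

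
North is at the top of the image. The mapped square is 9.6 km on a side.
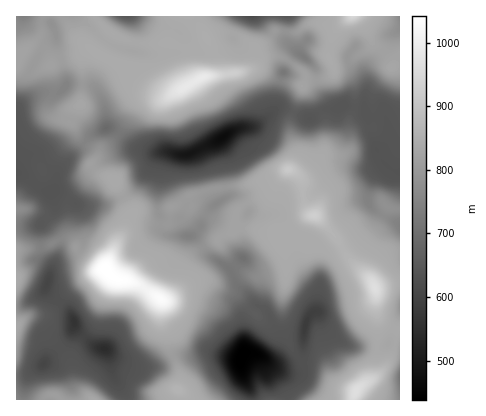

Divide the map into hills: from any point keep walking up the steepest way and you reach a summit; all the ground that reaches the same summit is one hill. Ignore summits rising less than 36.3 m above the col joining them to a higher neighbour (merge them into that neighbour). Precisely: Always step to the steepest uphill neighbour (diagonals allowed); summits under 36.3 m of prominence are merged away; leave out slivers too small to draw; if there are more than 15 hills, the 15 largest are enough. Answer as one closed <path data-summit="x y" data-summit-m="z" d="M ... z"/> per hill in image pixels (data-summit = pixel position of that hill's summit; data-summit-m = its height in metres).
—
<path data-summit="106 268" data-summit-m="1042" d="M110 128l-4 0-16 8-30 32-4 11-3-9-15-15-12 1-8 8-2 8 0 54 25-2 1 26 10 16-6 24 23 20 7 18 14 15 16 6 10 10 14 8 26 0 20-11 14 0 12-4 38 6 2 14 8 18 2 10 34 0 0-6-6-12-19-26 5 0 8-8 4-8 0-6-10-22-10-6-21-20-7-16-20-13-10-15-9-6 8-6 11-22 16-10-9-56-31 13-16-3-14 1-22-6-14-14z"/><path data-summit="202 78" data-summit-m="991" d="M286 16l-270 0 0 154 3-8 5-5 10-3 8 4 11 12 3 9 4-11 26-28 20-12 10 3 22 18 18 4 14-1 16 3 34-15 16-11 22-4 16-15 8-36 10-16 7-4-13-14z"/><path data-summit="374 288" data-summit-m="965" d="M236 195l-8 1-16 11-13 23-8 6 9 6 10 15 18 11 9 18 21 20 10 6 10 22 0 6-4 8-8 8-4 0 2 3 14 7 20-7 5-9 2-24 3-8 6-6 4 0 8 16 10 10 12 7 20 3 12 0 8-5 12 3 0-123-24-11-6 14-12 13-30 19-8 21-4-31-4-5-14-5-20-23-30-2-5-13z"/><path data-summit="352 16" data-summit-m="947" d="M400 16l-112 0-2 24 13 14-7 4-10 16-8 36 8-2 28 11 14-9 14-1 8-4 18 4 4 8 16 0 4 7 1 14-2 4-10 8 5 10 8 8 10 4z"/><path data-summit="288 170" data-summit-m="914" d="M346 105l-8 4-14 1-14 9-32-11-20 17-22 4-18 11-1 10 5 16 4 30 12 0 9 10 1 7 4-1 8 3 14-1 12-13 24-5 32-25 28-2 12-6 1-1-14-32-4-20z"/><path data-summit="356 392" data-summit-m="964" d="M318 312l-8 2-3 6-3 10-1 20-5 9-20 7-14-6 16 22 7 18 113 0 0-54-10-3-10 5-32-3-12-7-10-10z"/><path data-summit="314 216" data-summit-m="928" d="M384 162l-14 7-28 2-32 25-24 5-12 13 6 2 18 22 17 8 5 33 8-21 24-15 20-19 4-12-8-10 0-8 6-16 12-12z"/><path data-summit="178 390" data-summit-m="865" d="M210 352l-20 4-14 0-18 10-12 2-16-1-14-8-8-7 0 2 5 20 13 22 0 4 124 0 1-8-11-28 1-6z"/><path data-summit="92 400" data-summit-m="834" d="M74 324l-7 18-25 24-18 10-8 2 0 22 110 0 0-4-13-22-7-24-16-7-14-15z"/><path data-summit="16 328" data-summit-m="836" d="M46 288l-10 10-12 7-8 1 0 71 8-1 18-10 25-24 8-18-6-14-13-10z"/><path data-summit="16 280" data-summit-m="842" d="M40 224l-24 2 0 80 8-1 14-9 7-6 4-10 3-14-10-16z"/>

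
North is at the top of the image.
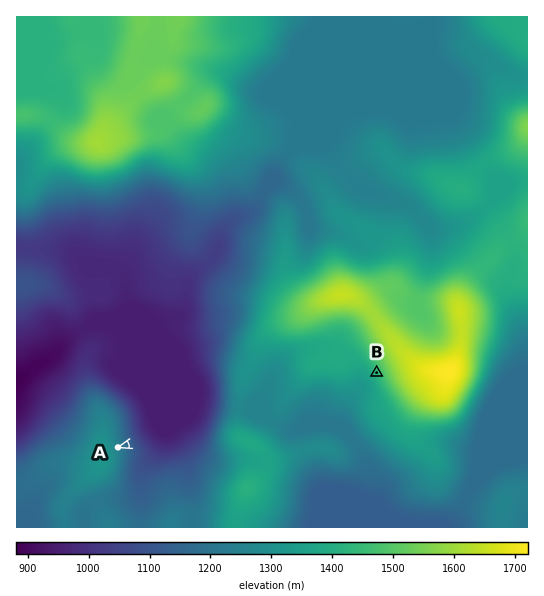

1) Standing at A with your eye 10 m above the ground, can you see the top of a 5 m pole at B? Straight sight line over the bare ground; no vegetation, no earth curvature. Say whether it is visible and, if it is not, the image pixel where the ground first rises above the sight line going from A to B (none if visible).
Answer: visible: true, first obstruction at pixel None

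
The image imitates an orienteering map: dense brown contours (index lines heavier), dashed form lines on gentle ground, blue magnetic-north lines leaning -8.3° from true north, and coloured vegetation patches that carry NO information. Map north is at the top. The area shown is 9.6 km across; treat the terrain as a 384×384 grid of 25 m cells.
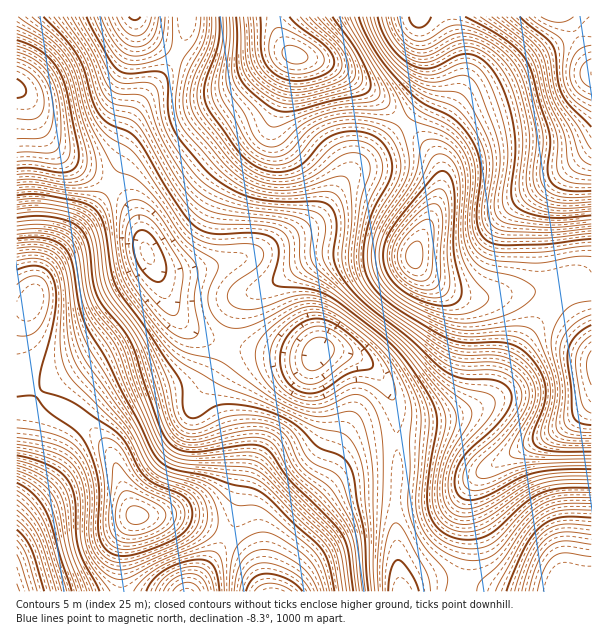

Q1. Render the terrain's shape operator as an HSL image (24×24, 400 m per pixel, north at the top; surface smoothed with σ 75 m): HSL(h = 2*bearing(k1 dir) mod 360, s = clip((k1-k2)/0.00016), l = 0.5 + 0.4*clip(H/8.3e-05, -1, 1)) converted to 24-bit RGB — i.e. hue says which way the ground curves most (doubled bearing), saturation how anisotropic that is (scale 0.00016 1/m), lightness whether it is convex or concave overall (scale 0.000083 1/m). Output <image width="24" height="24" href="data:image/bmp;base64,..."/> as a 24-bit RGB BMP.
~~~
<image width="24" height="24" href="data:image/bmp;base64,Qk32BgAAAAAAADYAAAAoAAAAGAAAABgAAAABABgAAAAAAMAGAAATCwAAEwsAAAAAAAAAAAAAYUmCdEV+qHdP9PVN8vQhs44gPSUiCywxGK+CiuyAqdh7wopm1pN35d6RezOHEQAzND9+hLJRvp5EwYpLycRmOV5xM09ni49aSUBhXUCEvIWs7Mq1461+uXpTU4mCC6ebAMaSU9ZPs7xdqalr0Mqr6Mu8iSGdCQAzbTqFq3Q8sKIztcROzdBsQlFlKzZDfG1EQGV0M4aacp+55cLL8drh2szruMPoTrzvEaTGSp5pkr5resuQkcCZ2XSE0xCxFAFOZCCM1F9pzshzjsRav7tcdEVnMDJPaXdXT3yDNYx1OH1ptcV75PPY1OH03NT3n4fqJCu9Y4+rmN2fd8SekkpWrSsjpzNeGQtxJA6h35fF7MO7xq1zp6BMaUROQztTaXVISnE/OX9JLWtYfuROvv+lJvadXWnX4XH0mUDmiqPDqtuPeEx4iSppwlZjpGuAGRxvDhtlr4K789jg88bf2mukhS9QTjota2svSrGURKuULKCeivaQ3f/MEdFcD0hPkzWSyU+qwYON3aBvZDpTVUFlsoV1rm17NiV5FCtlS7eMt8uo7LPn/5/8/3/+03PgdHO0e53XZpHJUeDgmPy24vbJca1WDRkmHxoUlYE5rqFn1Z2cpV3QVzqyrXJ3qXNwPTGKJTB9TJ9Harg0bo5QqErM7JL//cz/2LrydoOyeZ++h9a8cttzyd9wrj1EHgsoIkA7U6s4YrZEibtgelKkhym+ynSjuZGWTC2LUSBdpZUxhbkiOnooKlI2Xz1o5m6J6Ke8co+BaLB2brxxprpxwclcizt5URiUSXeuWqVohaZIirAvNUkuNi9Ks4dyxHZ8XwZXYBI12c05ndM8S3c3JzYlGysal6s12cSDi5Zrcr9dVq1hp6p0wMSHQE+gJyKqhVKpl1tdqJJPt68/PlI3Iz45g4wybgYEMwAVlm0yxdxuwslZY29OPVRfMo6XVdOoqMylratwhtVhQLiFf8OxttLESC+ySBZmfytFpmQ+s49FvZE5Ylc9ICkfKxAIMwACa0Mhccs8qNJZtMN+bpmlM6/BIeLdP9rBir+0xaOUw+iVHuSIOtSZpX5nZxFlVA9Wmkt0sIF9s3Z4wWxmkEFXNBQ0SA87nUeOhrGKf8dxhOubmOXei5nXbpnJQ7OzNp1jNqc/z7Cx8/TXVMNnKWk/VjJDUhBZYzB8d4Kam5iwrY/E3X/b7DreZg7CFiDzioXkx7HS1/Tfuv3hVcLfYm3ElITBb2i1cISeXJRSwc3Y8+LY1IGOTHl2Gh9HORFHczhGhZk3a6IzXn9JlkuQ11bcfmjoI0/9aEns5d7t3vTXhtiYNZysNHPGi3jChW7FmYDJqo/Dt6zH57a99LTLw2S4HQkwJg4xlENSv7NdjKZCUGQtLEskRoNCZKOZLTuNMHHB0ufd+ODT38OIJK1lE3N9T3amdoXCd33YsJzhq6J3v5uT7Ja0/x6aZwNxLhtdkWZ8wLKJqmxwkFBVWnM9J4IcJXImLmJgJrN+Ur9w77iq/dvOnsBVDTMrGWYuL59EQI6AZoudlbhXm5lRrhAx4AA8ryGgTCaMmG2Ds6yEqVyJuVGBqoh1V7ReJ55wGp2JLrJ/On9TwLdN/9m+6aaVNUVxIns5FXsYHEkgQ2krqK8zXSccSwkX5EYZoEyAXi6CmaR8oZaApEiXuGaDxMilmsmzUbW+Ko2GMl9JSFk5aJwy8vSN68m3lUbDaXydRHlGIVEzKHQwiH89XRpFeCJD2sFLg0hSVz99p62EiWFof1GMprnB097Om7mWb1+CTUdaOEhCQIJPVNh0o+ma0a2WvkW7r3uZh3miRoeuPZeVcld9VhRmszVz48l6TJN3N2qgsYyyrmStb6imdsCAz5Vj0mQncE86WU9JS3ZgLOyBVvexeL6AvFdLmlBprp+EgrinSH7JVjy9YCxIOBZBn15k6c6mkbdkHoWETnOstIHKwI+xoEU/uVEe3I9AloReTpyQb/HVrf/uL7r0nzupxVBUnY96qrqPjr11MmFqQTRlOx8dLTFBU5NK3MF22qhxK4dVDY93PW3A5lvT6lC70azA1dPiwcrnw/f8zP/2Yu3/JwWcph681Jukq7ytorekwYqIYjJkMB8gREVmQHx8TJlnprlp4MaZftORALm1DjVVjyiI3IaU1unV2vHx1ur11/Tyhd6rIyVQGwsoYj5w09Wpx8i4pZu3z27M7QPwoCimYFrDToO/YJu1h6ql4OK1veipGF+LBAUvSyRa6up4w/uUb+ZlfsNc2cJKuJAsIw4lGxAjNn4ueOg5pbhbmYhghT6Ashe2w1fS"/>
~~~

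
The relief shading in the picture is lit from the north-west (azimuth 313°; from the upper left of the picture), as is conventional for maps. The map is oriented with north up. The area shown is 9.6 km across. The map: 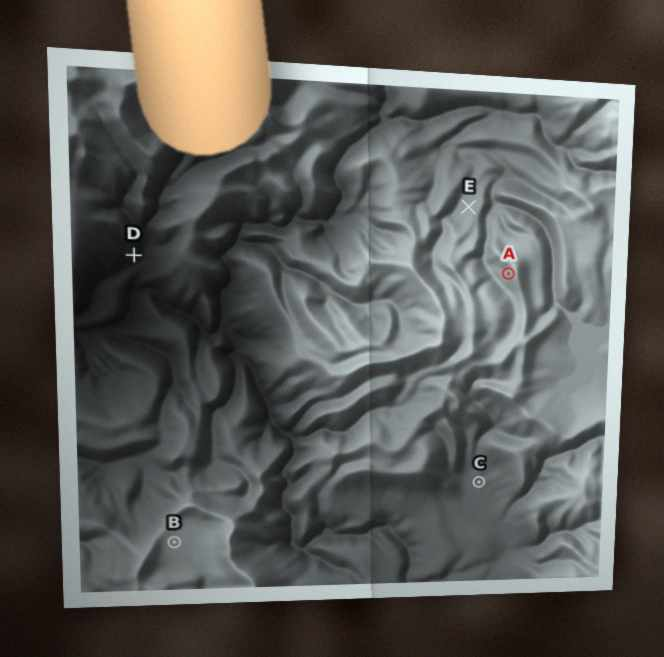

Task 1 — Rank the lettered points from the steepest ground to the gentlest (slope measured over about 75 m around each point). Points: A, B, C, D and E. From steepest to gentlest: A E D C B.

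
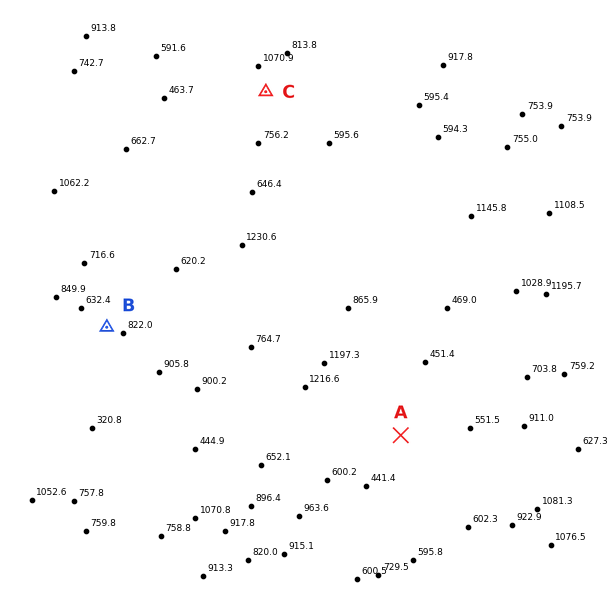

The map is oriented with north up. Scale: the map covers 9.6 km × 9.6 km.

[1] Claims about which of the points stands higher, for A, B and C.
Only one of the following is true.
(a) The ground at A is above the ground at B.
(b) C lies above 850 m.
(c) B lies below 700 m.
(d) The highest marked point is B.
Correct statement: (b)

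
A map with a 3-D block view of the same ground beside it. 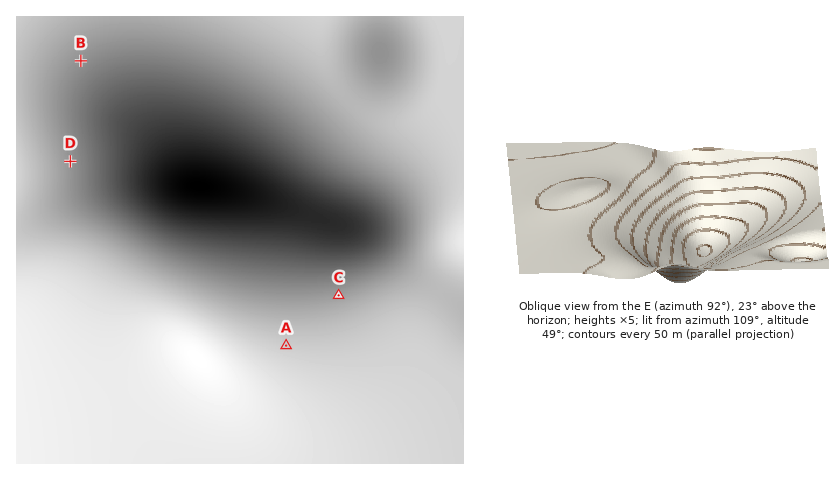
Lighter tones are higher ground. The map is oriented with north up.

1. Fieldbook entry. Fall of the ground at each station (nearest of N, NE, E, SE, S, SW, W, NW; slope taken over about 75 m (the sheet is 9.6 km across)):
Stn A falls N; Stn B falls SE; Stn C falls N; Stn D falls E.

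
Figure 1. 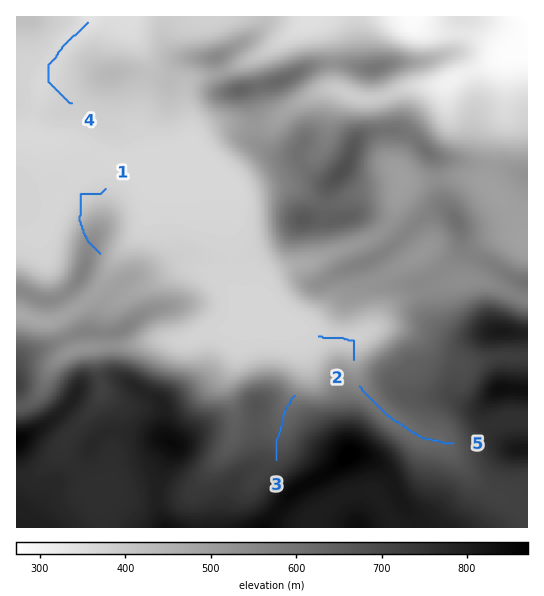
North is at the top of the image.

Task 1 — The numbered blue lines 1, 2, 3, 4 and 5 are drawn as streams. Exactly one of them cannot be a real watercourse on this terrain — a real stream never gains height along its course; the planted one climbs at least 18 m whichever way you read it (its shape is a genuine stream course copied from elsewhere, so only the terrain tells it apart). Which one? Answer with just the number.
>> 1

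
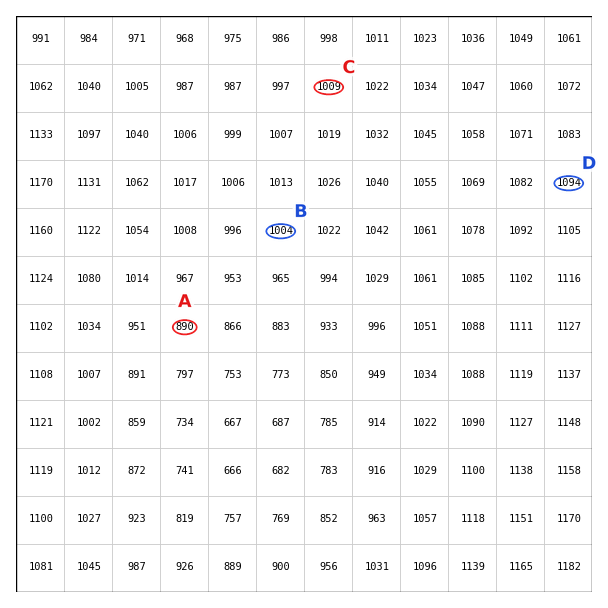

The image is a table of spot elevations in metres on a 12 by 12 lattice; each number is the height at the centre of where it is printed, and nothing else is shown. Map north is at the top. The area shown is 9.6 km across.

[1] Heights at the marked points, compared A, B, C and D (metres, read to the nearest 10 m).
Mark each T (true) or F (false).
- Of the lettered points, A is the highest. F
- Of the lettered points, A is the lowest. T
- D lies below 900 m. F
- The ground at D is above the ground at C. T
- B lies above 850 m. T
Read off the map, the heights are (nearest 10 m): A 890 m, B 1000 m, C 1010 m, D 1090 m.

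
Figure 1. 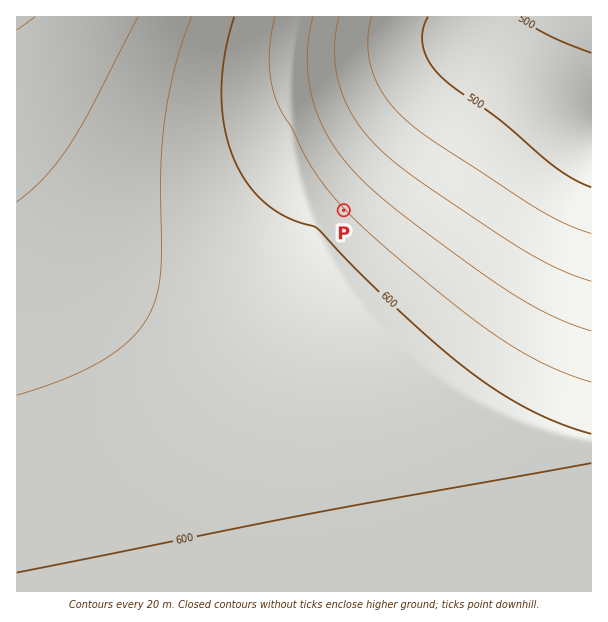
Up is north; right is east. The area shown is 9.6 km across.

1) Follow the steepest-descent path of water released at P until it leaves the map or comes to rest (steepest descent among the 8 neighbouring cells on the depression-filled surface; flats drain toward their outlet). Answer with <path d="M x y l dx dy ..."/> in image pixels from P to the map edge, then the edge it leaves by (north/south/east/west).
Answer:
<path d="M344 210l148-148 8 0 3 1 3 3 1 0 35 24 12 6 3 3 34 17"/>
exit: east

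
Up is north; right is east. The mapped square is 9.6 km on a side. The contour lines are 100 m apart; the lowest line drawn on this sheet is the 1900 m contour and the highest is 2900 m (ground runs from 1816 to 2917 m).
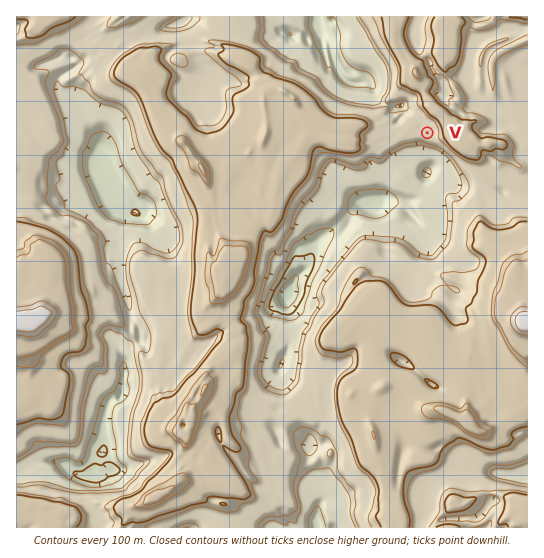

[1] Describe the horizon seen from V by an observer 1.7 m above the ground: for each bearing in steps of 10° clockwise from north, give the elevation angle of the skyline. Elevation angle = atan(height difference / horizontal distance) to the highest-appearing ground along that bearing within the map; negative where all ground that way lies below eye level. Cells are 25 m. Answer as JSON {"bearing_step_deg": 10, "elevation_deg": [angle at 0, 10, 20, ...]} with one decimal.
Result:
{"bearing_step_deg": 10, "elevation_deg": [20.9, 24.5, 26.2, 26.6, 26.8, 27.4, 27.8, 27.8, 27.7, 27.5, 25.7, 22.3, 16.2, 0.6, 4.7, 6.7, 4.9, 3.6, 3.1, 3.2, 3.4, 1.4, 3.0, 3.1, 4.7, 4.0, 7.3, 7.5, 7.5, 3.3, 0.0, -0.9, -0.0, 5.8, 10.7, 15.0]}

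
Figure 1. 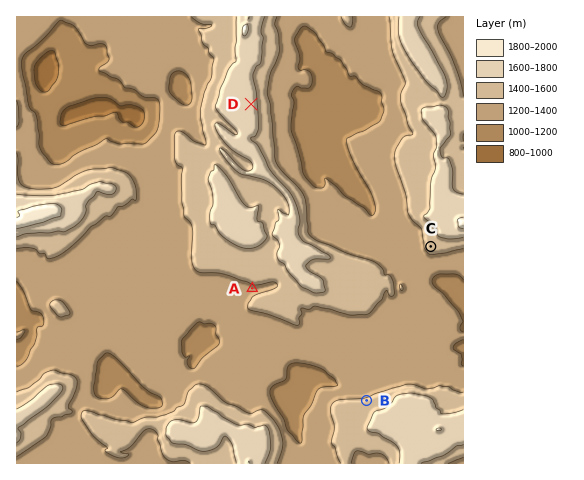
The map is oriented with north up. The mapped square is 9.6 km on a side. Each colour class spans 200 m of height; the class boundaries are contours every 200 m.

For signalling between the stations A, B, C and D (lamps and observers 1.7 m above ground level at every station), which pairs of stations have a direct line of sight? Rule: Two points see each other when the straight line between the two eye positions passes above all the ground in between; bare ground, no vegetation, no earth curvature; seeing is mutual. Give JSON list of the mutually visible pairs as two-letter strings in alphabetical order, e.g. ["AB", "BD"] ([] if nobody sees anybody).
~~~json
["BC", "CD"]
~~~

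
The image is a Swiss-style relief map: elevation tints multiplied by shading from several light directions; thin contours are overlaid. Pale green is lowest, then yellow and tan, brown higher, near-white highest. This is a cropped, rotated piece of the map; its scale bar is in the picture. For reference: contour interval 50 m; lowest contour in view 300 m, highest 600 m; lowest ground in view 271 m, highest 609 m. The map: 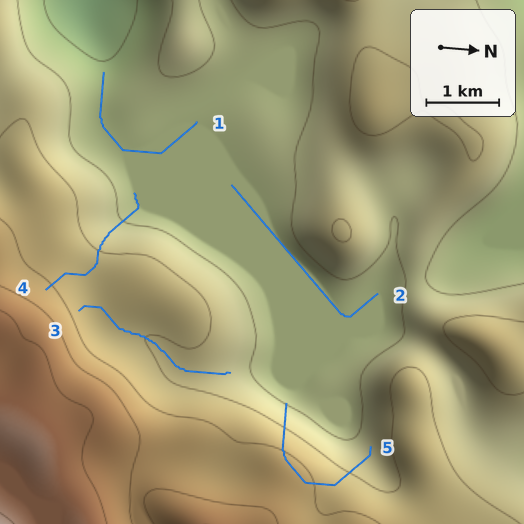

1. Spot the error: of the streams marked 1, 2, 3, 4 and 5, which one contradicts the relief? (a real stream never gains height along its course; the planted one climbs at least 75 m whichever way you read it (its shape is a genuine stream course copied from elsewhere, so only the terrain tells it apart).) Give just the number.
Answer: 5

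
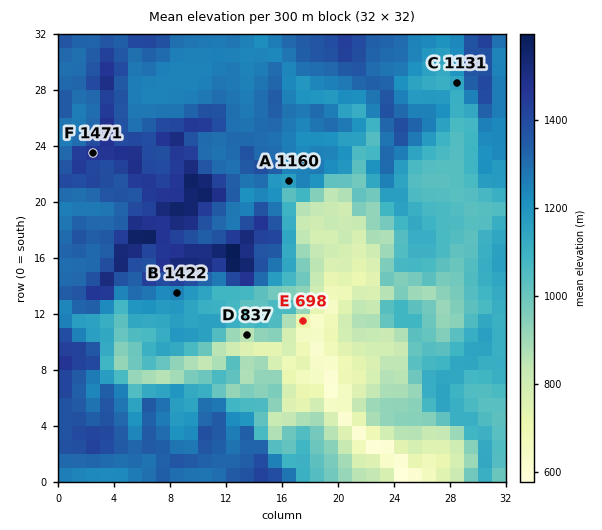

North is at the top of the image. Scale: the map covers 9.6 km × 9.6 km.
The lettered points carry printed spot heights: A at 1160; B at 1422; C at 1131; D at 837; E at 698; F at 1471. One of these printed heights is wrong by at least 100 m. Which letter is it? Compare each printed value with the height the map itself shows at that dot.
B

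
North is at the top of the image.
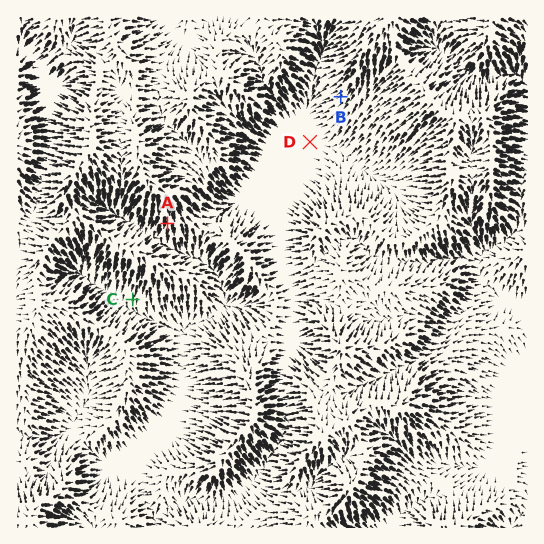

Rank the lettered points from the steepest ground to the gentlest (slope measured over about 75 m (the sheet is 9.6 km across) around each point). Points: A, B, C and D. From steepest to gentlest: A B C D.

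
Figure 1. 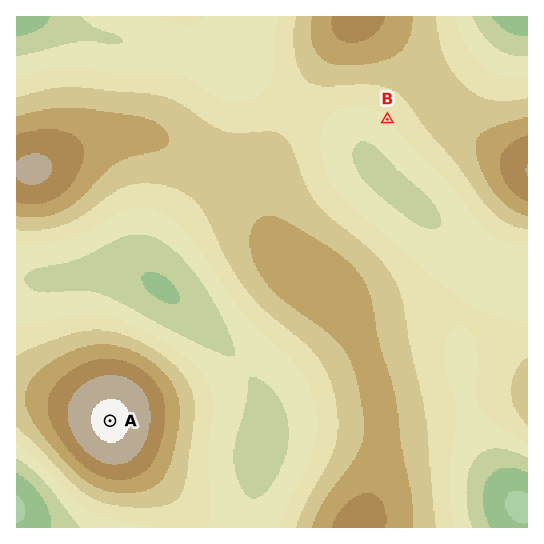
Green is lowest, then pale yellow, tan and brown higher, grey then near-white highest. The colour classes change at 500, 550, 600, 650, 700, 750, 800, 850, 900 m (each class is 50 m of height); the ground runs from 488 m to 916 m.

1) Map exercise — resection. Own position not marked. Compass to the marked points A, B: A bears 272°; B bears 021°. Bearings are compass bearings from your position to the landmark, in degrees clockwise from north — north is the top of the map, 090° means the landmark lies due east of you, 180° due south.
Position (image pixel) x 270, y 426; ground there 590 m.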